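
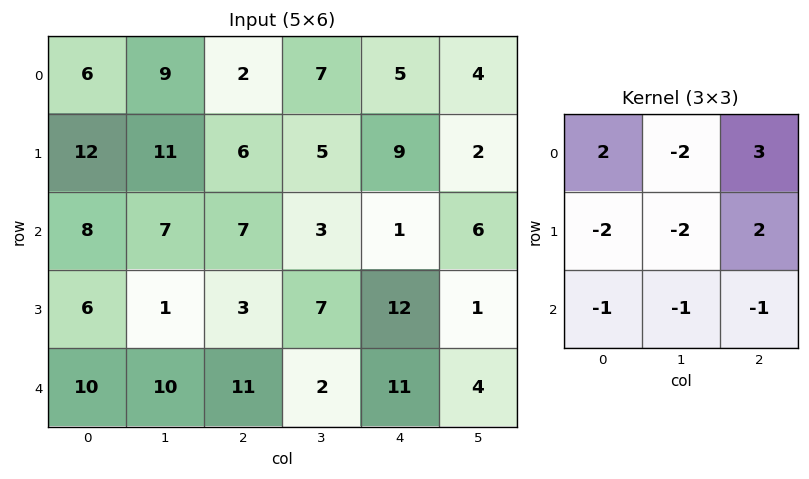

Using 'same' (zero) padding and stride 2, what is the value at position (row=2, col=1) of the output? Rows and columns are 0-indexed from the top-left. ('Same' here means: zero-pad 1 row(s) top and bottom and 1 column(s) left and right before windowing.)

The receptive field on the zero-padded input at this output position is [1 3 7 / 10 11 2 / 0 0 0]. Elementwise product with the kernel and sum: 1·2 + 3·-2 + 7·3 + 10·-2 + 11·-2 + 2·2 + 0·-1 + 0·-1 + 0·-1.

-21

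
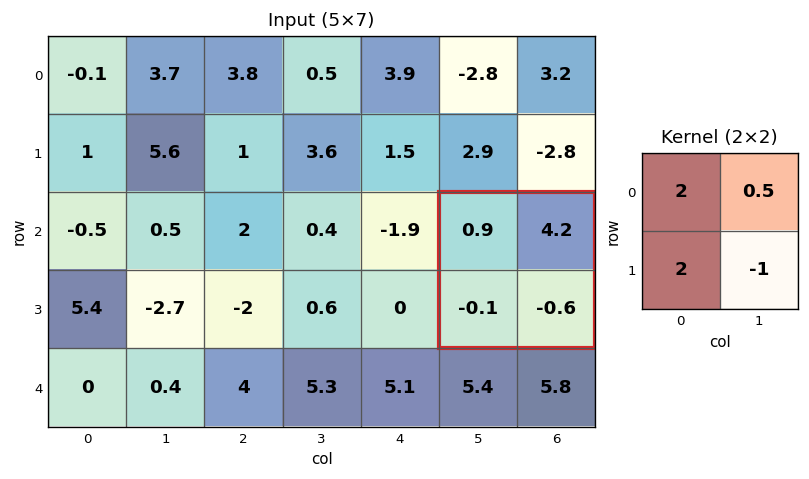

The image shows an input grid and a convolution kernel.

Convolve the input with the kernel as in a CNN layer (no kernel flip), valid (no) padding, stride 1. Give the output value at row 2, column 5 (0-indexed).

4.3

The receptive field on the input at this output position is [0.9 4.2 / -0.1 -0.6]. Elementwise product with the kernel and sum: 0.9·2 + 4.2·0.5 + -0.1·2 + -0.6·-1.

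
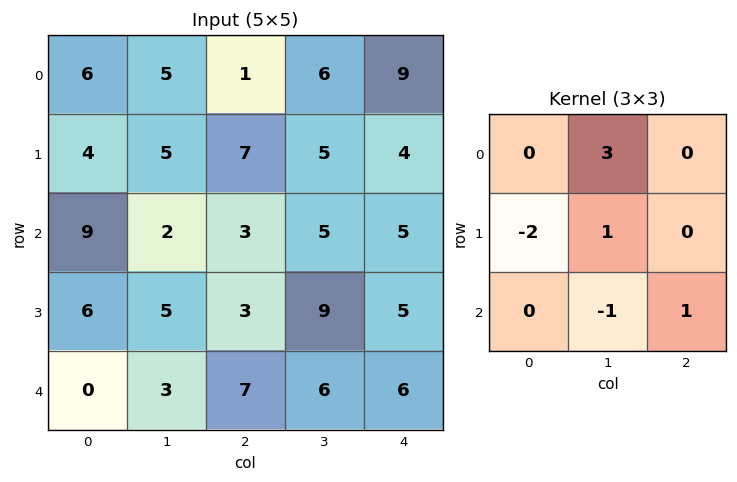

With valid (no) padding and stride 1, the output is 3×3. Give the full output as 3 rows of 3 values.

Output[0,0]: The receptive field on the input at this output position is [6 5 1 / 4 5 7 / 9 2 3]. Elementwise product with the kernel and sum: 5·3 + 4·-2 + 5·1 + 2·-1 + 3·1.

13 2 9
-3 26 10
3 1 18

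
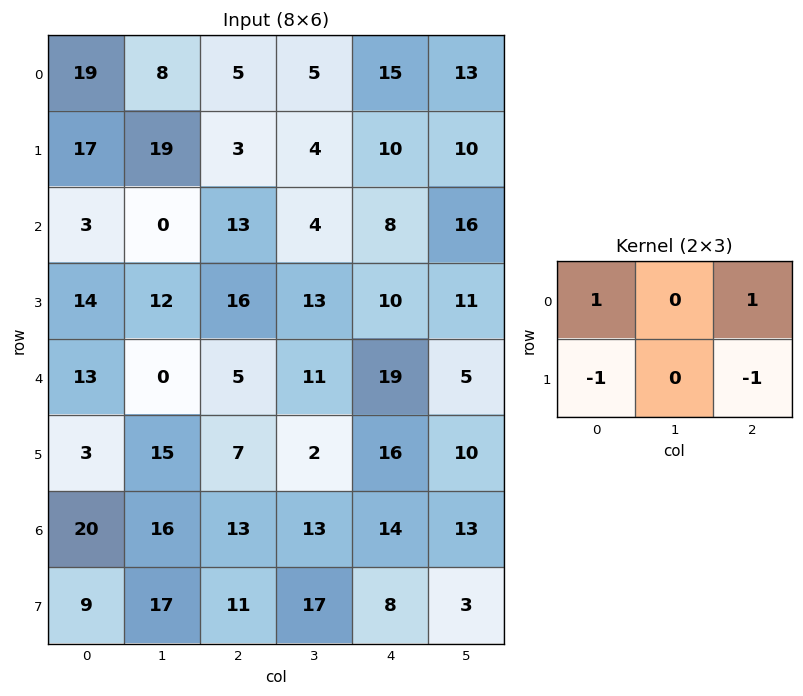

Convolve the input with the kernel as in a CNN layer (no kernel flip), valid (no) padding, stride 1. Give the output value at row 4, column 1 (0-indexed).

The receptive field on the input at this output position is [0 5 11 / 15 7 2]. Elementwise product with the kernel and sum: 0·1 + 11·1 + 15·-1 + 2·-1.

-6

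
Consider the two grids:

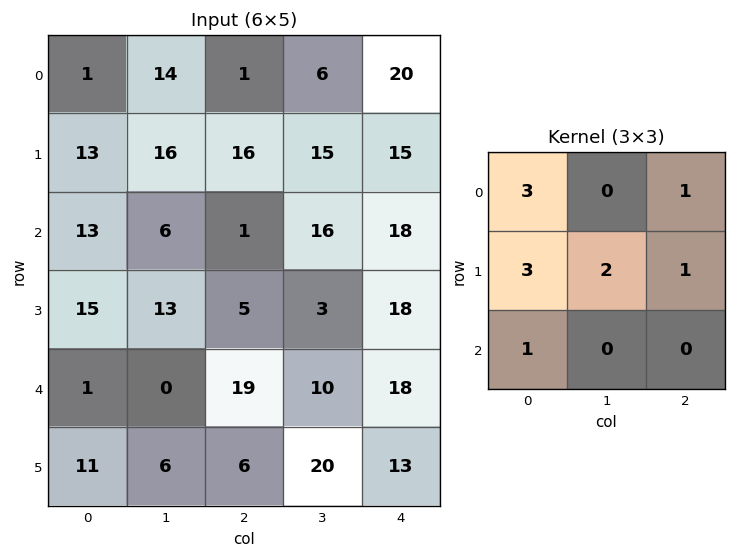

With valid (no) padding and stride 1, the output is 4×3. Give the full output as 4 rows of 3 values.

104 149 117
122 112 121
117 86 79
83 96 134

Output[0,0]: The receptive field on the input at this output position is [1 14 1 / 13 16 16 / 13 6 1]. Elementwise product with the kernel and sum: 1·3 + 1·1 + 13·3 + 16·2 + 16·1 + 13·1.
Output[0,1]: The receptive field on the input at this output position is [14 1 6 / 16 16 15 / 6 1 16]. Elementwise product with the kernel and sum: 14·3 + 6·1 + 16·3 + 16·2 + 15·1 + 6·1.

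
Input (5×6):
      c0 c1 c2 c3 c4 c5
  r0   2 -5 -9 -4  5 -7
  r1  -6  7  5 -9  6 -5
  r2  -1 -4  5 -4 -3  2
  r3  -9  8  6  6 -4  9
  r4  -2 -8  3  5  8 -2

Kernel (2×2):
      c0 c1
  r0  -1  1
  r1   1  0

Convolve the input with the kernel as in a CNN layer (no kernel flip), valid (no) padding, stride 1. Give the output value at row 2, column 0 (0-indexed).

The receptive field on the input at this output position is [-1 -4 / -9 8]. Elementwise product with the kernel and sum: -1·-1 + -4·1 + -9·1.

-12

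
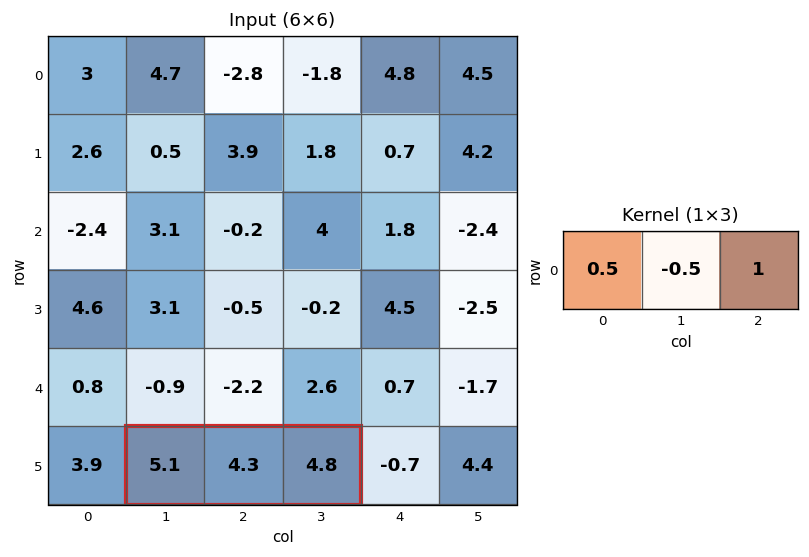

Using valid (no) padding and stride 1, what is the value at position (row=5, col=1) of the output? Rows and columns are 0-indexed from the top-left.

5.2

The receptive field on the input at this output position is [5.1 4.3 4.8]. Elementwise product with the kernel and sum: 5.1·0.5 + 4.3·-0.5 + 4.8·1.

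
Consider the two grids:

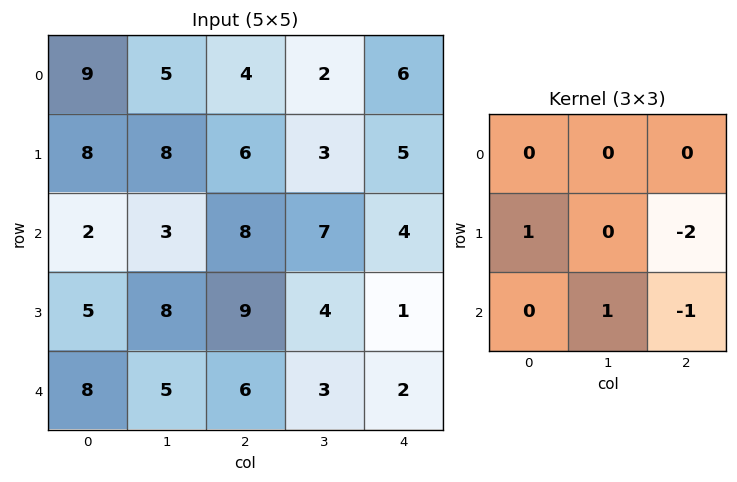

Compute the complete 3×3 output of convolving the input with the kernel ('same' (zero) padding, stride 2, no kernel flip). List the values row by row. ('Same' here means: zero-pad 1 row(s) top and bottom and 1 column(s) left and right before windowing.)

-10 4 7
-9 -6 8
-10 -1 3

Output[0,0]: The receptive field on the zero-padded input at this output position is [0 0 0 / 0 9 5 / 0 8 8]. Elementwise product with the kernel and sum: 0·1 + 5·-2 + 8·1 + 8·-1.
Output[0,1]: The receptive field on the zero-padded input at this output position is [0 0 0 / 5 4 2 / 8 6 3]. Elementwise product with the kernel and sum: 5·1 + 2·-2 + 6·1 + 3·-1.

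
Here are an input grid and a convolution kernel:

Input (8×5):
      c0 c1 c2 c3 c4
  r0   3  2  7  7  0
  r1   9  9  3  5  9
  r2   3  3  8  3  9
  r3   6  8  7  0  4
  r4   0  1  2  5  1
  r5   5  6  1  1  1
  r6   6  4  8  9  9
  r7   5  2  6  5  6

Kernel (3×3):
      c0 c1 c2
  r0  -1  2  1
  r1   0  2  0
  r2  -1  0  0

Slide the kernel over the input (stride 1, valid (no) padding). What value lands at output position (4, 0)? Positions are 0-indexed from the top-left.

10

The receptive field on the input at this output position is [0 1 2 / 5 6 1 / 6 4 8]. Elementwise product with the kernel and sum: 0·-1 + 1·2 + 2·1 + 6·2 + 6·-1.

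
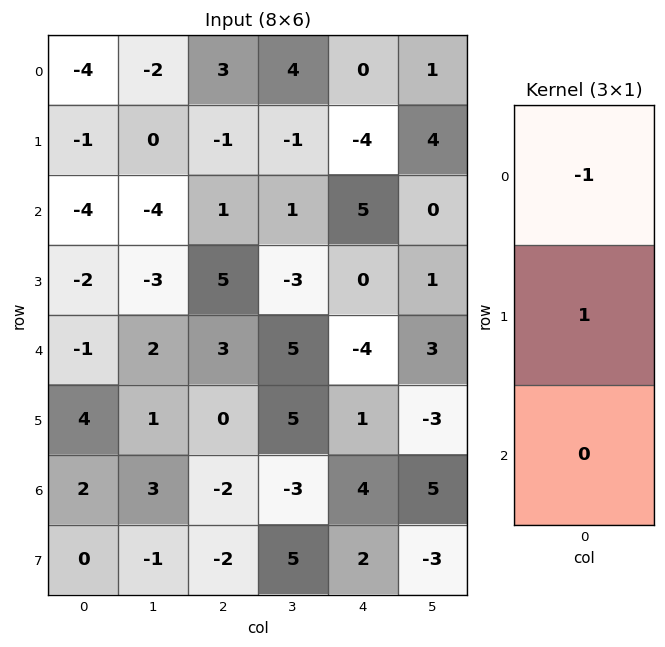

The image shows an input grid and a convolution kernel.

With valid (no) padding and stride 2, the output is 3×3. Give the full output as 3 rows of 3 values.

3 -4 -4
2 4 -5
5 -3 5

Output[0,0]: The receptive field on the input at this output position is [-4 / -1 / -4]. Elementwise product with the kernel and sum: -4·-1 + -1·1.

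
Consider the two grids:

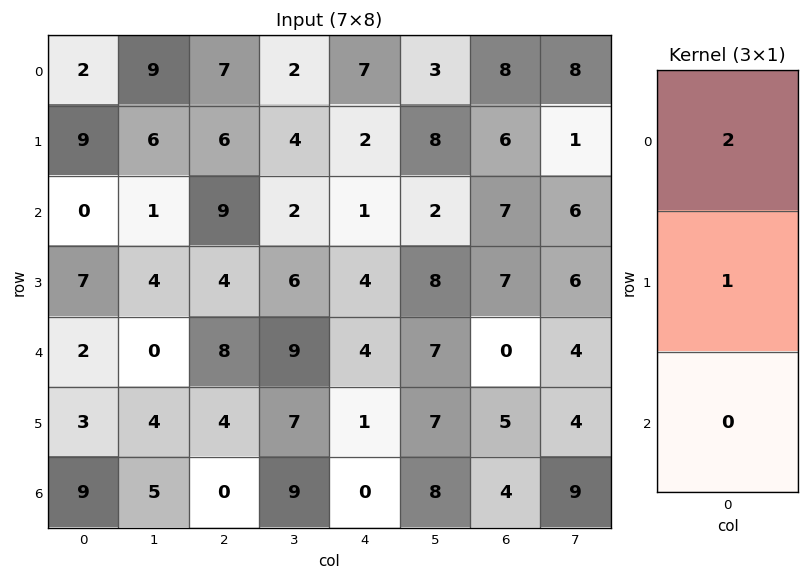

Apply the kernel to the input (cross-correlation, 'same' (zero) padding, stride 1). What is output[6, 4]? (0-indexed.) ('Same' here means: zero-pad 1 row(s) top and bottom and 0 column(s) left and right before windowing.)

The receptive field on the zero-padded input at this output position is [1 / 0 / 0]. Elementwise product with the kernel and sum: 1·2 + 0·1.

2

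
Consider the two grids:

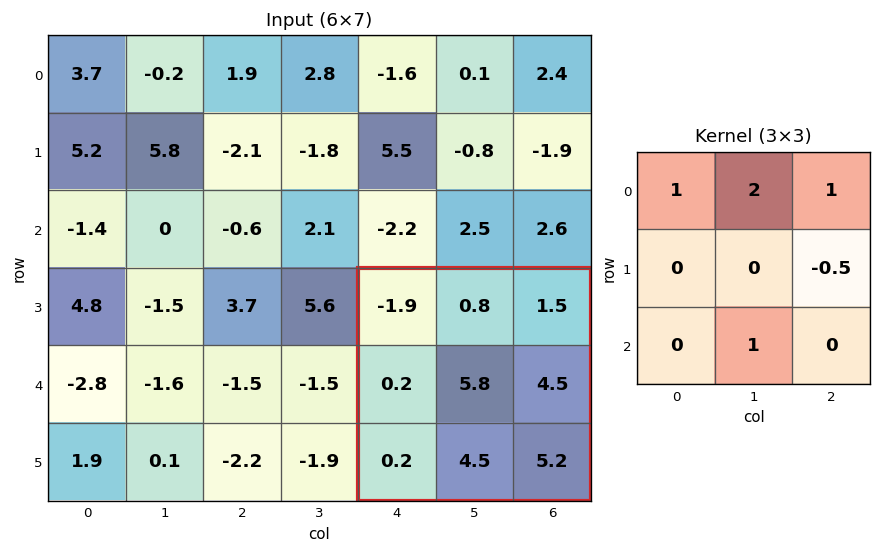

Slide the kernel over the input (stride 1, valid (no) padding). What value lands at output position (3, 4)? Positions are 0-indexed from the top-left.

The receptive field on the input at this output position is [-1.9 0.8 1.5 / 0.2 5.8 4.5 / 0.2 4.5 5.2]. Elementwise product with the kernel and sum: -1.9·1 + 0.8·2 + 1.5·1 + 4.5·-0.5 + 4.5·1.

3.45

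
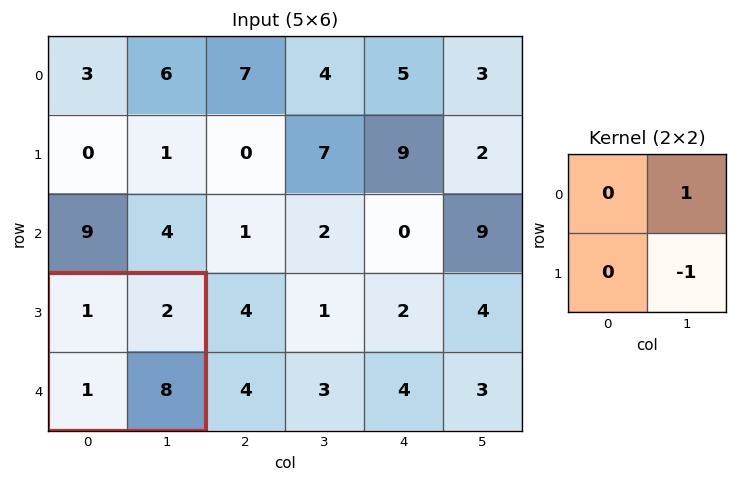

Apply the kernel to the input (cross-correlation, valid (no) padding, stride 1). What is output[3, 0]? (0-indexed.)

-6

The receptive field on the input at this output position is [1 2 / 1 8]. Elementwise product with the kernel and sum: 2·1 + 8·-1.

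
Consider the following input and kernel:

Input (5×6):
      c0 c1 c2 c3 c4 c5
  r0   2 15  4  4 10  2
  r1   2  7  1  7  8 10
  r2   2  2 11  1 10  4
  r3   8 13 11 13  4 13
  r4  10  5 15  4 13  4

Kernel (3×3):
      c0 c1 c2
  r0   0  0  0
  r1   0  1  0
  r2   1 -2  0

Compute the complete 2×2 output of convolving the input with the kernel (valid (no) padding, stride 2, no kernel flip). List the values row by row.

Output[0,0]: The receptive field on the input at this output position is [2 15 4 / 2 7 1 / 2 2 11]. Elementwise product with the kernel and sum: 7·1 + 2·1 + 2·-2.
Output[0,1]: The receptive field on the input at this output position is [4 4 10 / 1 7 8 / 11 1 10]. Elementwise product with the kernel and sum: 7·1 + 11·1 + 1·-2.

5 16
13 20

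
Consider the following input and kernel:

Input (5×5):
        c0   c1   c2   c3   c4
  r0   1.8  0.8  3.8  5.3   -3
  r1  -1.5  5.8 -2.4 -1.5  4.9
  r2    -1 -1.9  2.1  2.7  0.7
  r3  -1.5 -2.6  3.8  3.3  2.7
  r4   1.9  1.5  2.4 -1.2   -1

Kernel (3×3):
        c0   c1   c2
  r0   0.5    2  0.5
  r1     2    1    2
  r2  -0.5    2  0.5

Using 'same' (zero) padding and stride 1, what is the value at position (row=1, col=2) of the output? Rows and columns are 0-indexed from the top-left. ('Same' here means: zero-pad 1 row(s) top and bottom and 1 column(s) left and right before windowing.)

23.35

The receptive field on the zero-padded input at this output position is [0.8 3.8 5.3 / 5.8 -2.4 -1.5 / -1.9 2.1 2.7]. Elementwise product with the kernel and sum: 0.8·0.5 + 3.8·2 + 5.3·0.5 + 5.8·2 + -2.4·1 + -1.5·2 + -1.9·-0.5 + 2.1·2 + 2.7·0.5.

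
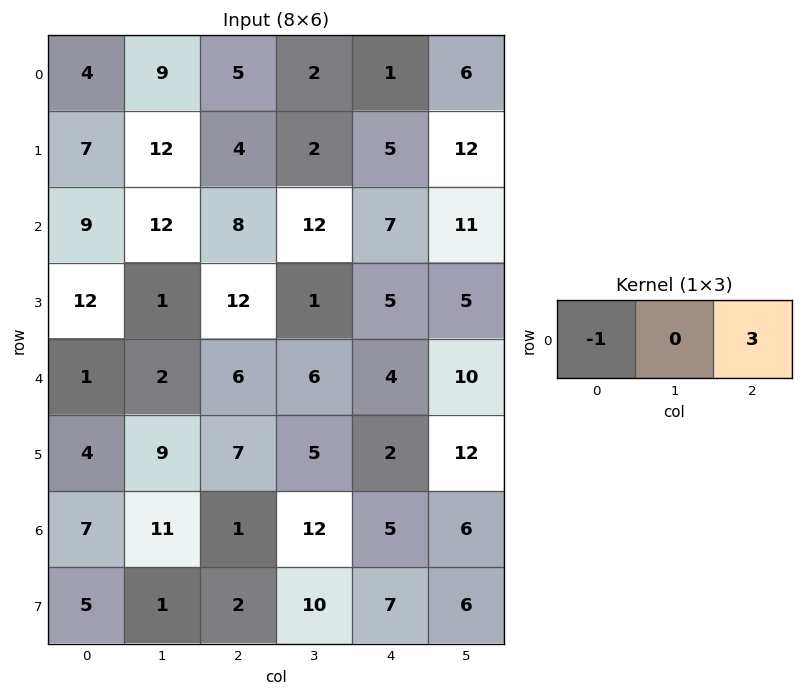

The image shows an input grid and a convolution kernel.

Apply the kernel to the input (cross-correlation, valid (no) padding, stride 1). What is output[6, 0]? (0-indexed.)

The receptive field on the input at this output position is [7 11 1]. Elementwise product with the kernel and sum: 7·-1 + 1·3.

-4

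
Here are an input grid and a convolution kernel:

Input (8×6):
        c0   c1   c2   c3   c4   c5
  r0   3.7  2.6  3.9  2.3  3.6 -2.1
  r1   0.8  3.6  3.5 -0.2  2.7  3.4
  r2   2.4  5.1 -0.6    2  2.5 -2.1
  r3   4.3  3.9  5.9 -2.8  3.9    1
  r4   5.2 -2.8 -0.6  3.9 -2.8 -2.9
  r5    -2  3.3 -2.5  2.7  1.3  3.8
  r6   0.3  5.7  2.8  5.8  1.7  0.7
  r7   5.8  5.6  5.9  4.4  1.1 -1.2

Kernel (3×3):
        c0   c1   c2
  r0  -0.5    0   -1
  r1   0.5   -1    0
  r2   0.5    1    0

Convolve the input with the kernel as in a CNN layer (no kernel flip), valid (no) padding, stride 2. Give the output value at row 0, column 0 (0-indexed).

-2.65

The receptive field on the input at this output position is [3.7 2.6 3.9 / 0.8 3.6 3.5 / 2.4 5.1 -0.6]. Elementwise product with the kernel and sum: 3.7·-0.5 + 3.9·-1 + 0.8·0.5 + 3.6·-1 + 2.4·0.5 + 5.1·1.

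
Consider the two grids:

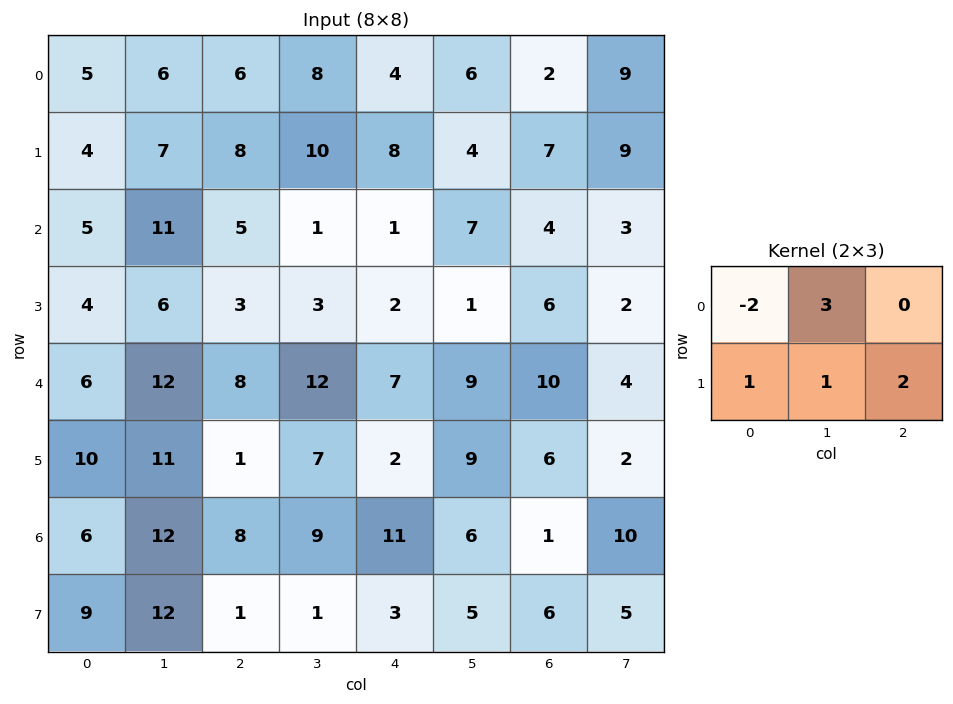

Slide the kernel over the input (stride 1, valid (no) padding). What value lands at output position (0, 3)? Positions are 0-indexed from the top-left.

22

The receptive field on the input at this output position is [8 4 6 / 10 8 4]. Elementwise product with the kernel and sum: 8·-2 + 4·3 + 10·1 + 8·1 + 4·2.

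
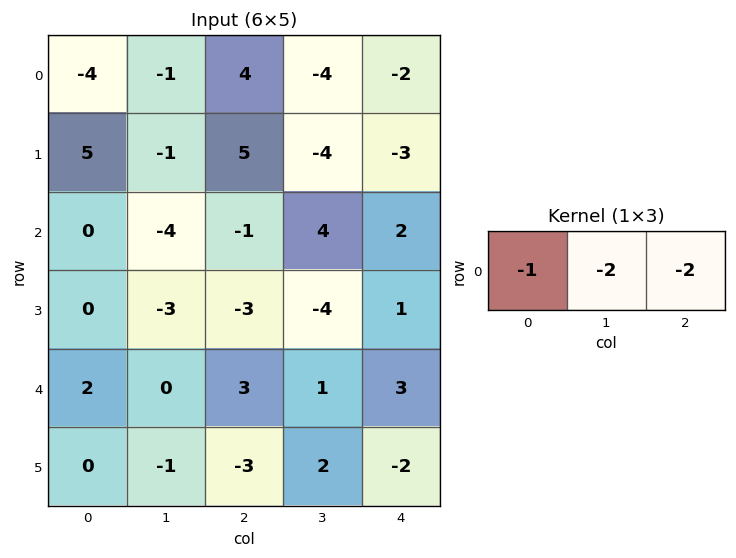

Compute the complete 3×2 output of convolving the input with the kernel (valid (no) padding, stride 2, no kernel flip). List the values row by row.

Output[0,0]: The receptive field on the input at this output position is [-4 -1 4]. Elementwise product with the kernel and sum: -4·-1 + -1·-2 + 4·-2.
Output[0,1]: The receptive field on the input at this output position is [4 -4 -2]. Elementwise product with the kernel and sum: 4·-1 + -4·-2 + -2·-2.

-2 8
10 -11
-8 -11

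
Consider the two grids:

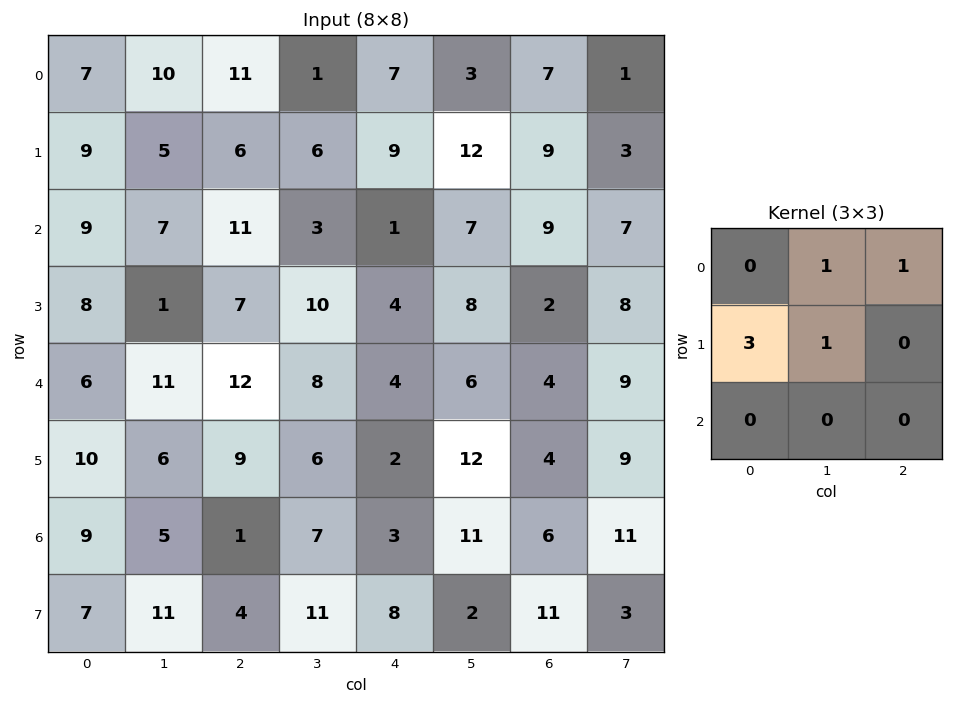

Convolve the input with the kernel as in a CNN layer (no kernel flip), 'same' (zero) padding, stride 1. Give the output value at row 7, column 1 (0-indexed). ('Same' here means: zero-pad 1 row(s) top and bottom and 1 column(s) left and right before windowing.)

38

The receptive field on the zero-padded input at this output position is [9 5 1 / 7 11 4 / 0 0 0]. Elementwise product with the kernel and sum: 5·1 + 1·1 + 7·3 + 11·1.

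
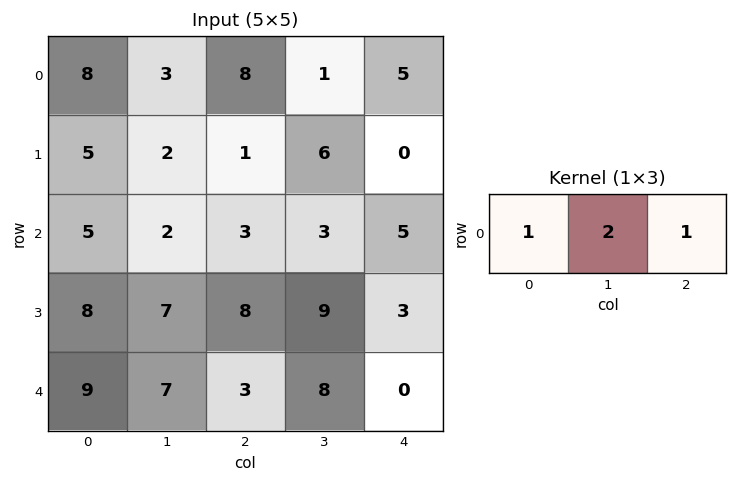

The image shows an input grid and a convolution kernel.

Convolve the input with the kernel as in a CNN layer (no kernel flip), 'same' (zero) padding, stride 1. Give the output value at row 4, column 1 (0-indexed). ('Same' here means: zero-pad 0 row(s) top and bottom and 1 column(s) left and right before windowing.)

The receptive field on the zero-padded input at this output position is [9 7 3]. Elementwise product with the kernel and sum: 9·1 + 7·2 + 3·1.

26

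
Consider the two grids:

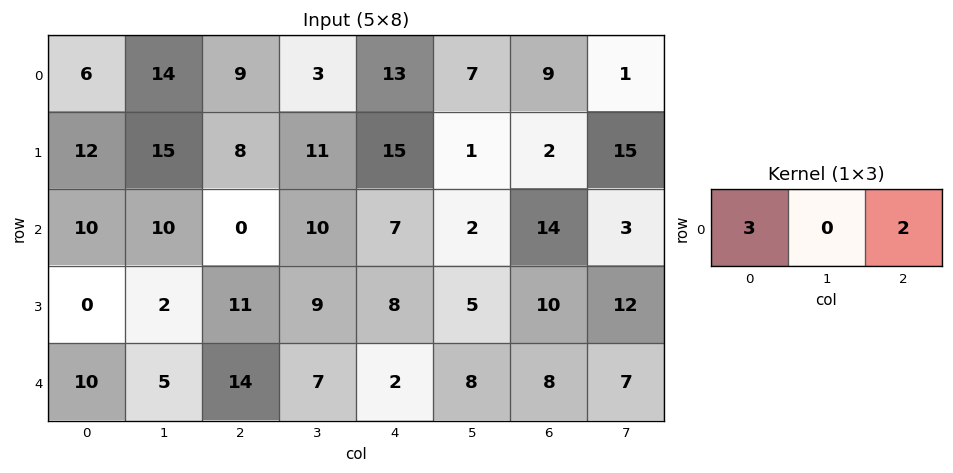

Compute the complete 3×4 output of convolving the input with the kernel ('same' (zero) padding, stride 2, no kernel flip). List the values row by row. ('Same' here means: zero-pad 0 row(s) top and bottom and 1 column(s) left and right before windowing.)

Output[0,0]: The receptive field on the zero-padded input at this output position is [0 6 14]. Elementwise product with the kernel and sum: 0·3 + 14·2.
Output[0,1]: The receptive field on the zero-padded input at this output position is [14 9 3]. Elementwise product with the kernel and sum: 14·3 + 3·2.

28 48 23 23
20 50 34 12
10 29 37 38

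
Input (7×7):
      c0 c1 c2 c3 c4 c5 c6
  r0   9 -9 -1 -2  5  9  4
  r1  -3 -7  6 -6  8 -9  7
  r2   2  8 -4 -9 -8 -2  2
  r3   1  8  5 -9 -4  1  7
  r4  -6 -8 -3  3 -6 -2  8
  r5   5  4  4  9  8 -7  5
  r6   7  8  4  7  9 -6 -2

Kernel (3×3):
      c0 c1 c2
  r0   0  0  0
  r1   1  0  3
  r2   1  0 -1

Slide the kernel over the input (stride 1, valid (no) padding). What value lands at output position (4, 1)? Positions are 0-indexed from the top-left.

32

The receptive field on the input at this output position is [-8 -3 3 / 4 4 9 / 8 4 7]. Elementwise product with the kernel and sum: 4·1 + 9·3 + 8·1 + 7·-1.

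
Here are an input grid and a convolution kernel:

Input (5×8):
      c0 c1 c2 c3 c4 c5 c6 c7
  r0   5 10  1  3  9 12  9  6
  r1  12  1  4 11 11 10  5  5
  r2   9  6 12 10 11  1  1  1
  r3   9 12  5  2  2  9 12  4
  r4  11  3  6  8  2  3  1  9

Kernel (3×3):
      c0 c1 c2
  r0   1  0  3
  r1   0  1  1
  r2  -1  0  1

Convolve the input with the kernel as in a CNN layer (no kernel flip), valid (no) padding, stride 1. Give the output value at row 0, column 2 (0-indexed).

49

The receptive field on the input at this output position is [1 3 9 / 4 11 11 / 12 10 11]. Elementwise product with the kernel and sum: 1·1 + 9·3 + 11·1 + 11·1 + 12·-1 + 11·1.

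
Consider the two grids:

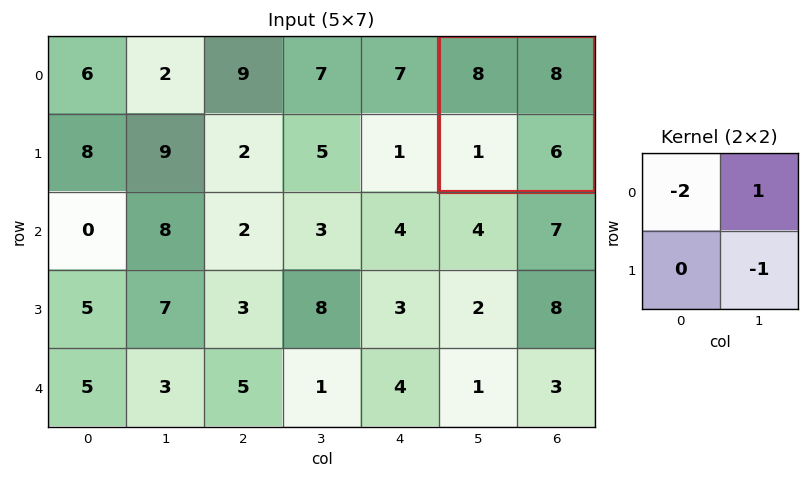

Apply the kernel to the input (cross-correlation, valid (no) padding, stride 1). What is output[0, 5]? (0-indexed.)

-14

The receptive field on the input at this output position is [8 8 / 1 6]. Elementwise product with the kernel and sum: 8·-2 + 8·1 + 6·-1.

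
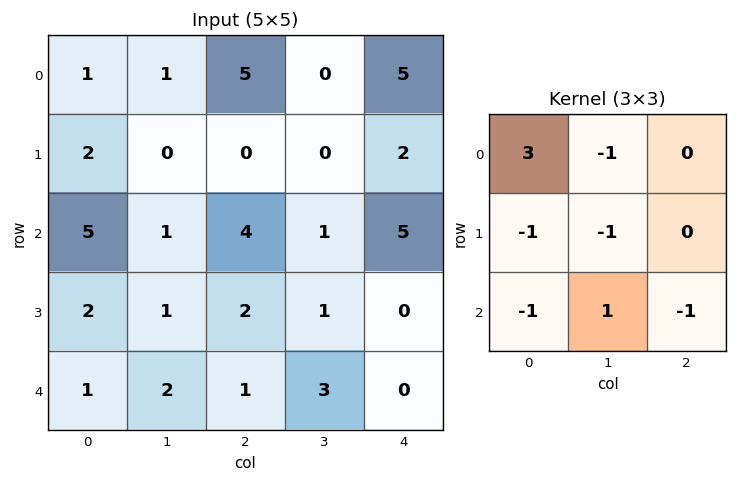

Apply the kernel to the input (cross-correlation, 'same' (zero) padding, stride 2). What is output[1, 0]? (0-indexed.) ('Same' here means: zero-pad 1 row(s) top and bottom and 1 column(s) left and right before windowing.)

The receptive field on the zero-padded input at this output position is [0 2 0 / 0 5 1 / 0 2 1]. Elementwise product with the kernel and sum: 0·3 + 2·-1 + 0·-1 + 5·-1 + 0·-1 + 2·1 + 1·-1.

-6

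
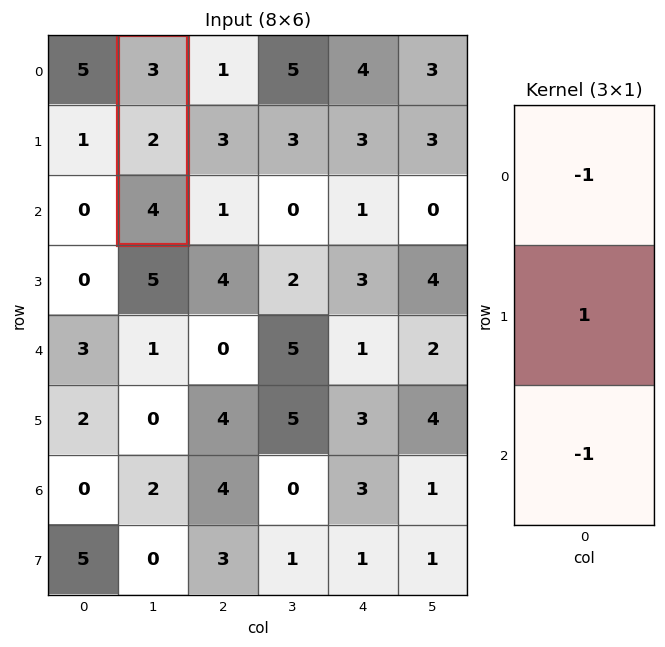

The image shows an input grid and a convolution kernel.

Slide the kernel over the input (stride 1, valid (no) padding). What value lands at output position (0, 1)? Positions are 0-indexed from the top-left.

-5

The receptive field on the input at this output position is [3 / 2 / 4]. Elementwise product with the kernel and sum: 3·-1 + 2·1 + 4·-1.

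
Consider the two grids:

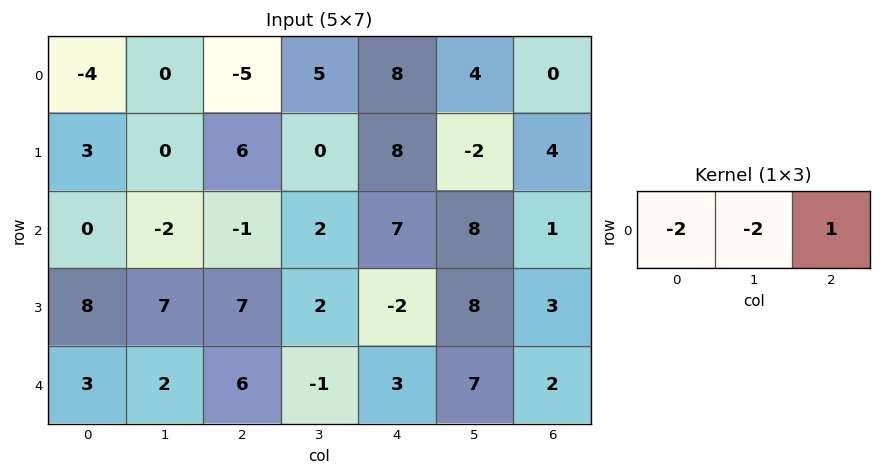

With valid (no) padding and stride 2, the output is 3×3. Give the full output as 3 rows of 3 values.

3 8 -24
3 5 -29
-4 -7 -18

Output[0,0]: The receptive field on the input at this output position is [-4 0 -5]. Elementwise product with the kernel and sum: -4·-2 + 0·-2 + -5·1.
Output[0,1]: The receptive field on the input at this output position is [-5 5 8]. Elementwise product with the kernel and sum: -5·-2 + 5·-2 + 8·1.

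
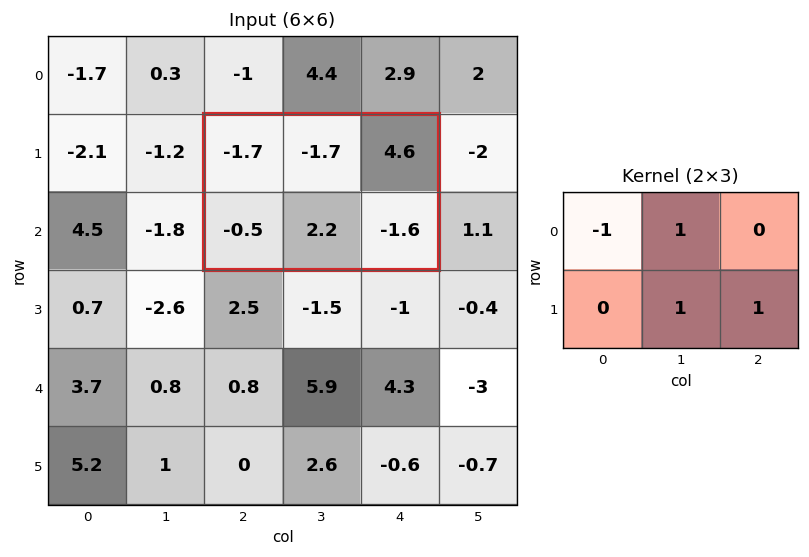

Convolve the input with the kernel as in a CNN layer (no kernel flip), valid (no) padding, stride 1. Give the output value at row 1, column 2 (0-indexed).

0.6

The receptive field on the input at this output position is [-1.7 -1.7 4.6 / -0.5 2.2 -1.6]. Elementwise product with the kernel and sum: -1.7·-1 + -1.7·1 + 2.2·1 + -1.6·1.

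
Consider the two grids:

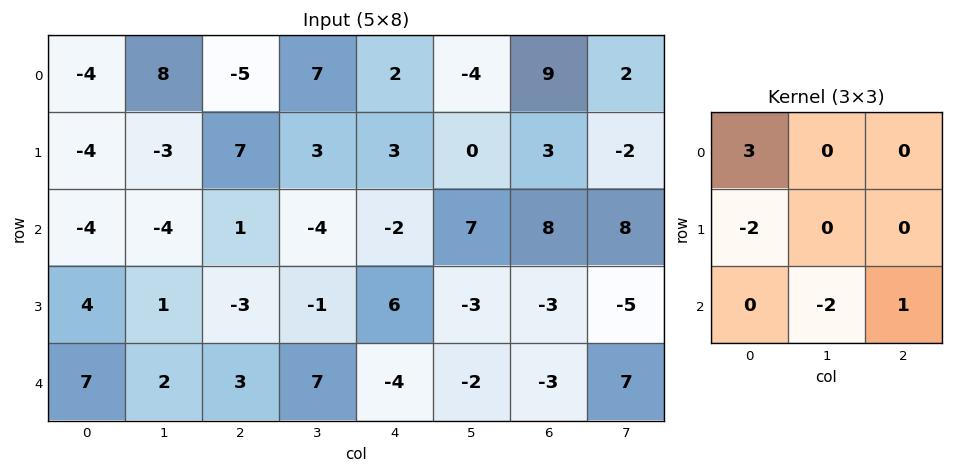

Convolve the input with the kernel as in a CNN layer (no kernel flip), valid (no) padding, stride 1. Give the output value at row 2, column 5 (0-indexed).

The receptive field on the input at this output position is [7 8 8 / -3 -3 -5 / -2 -3 7]. Elementwise product with the kernel and sum: 7·3 + -3·-2 + -3·-2 + 7·1.

40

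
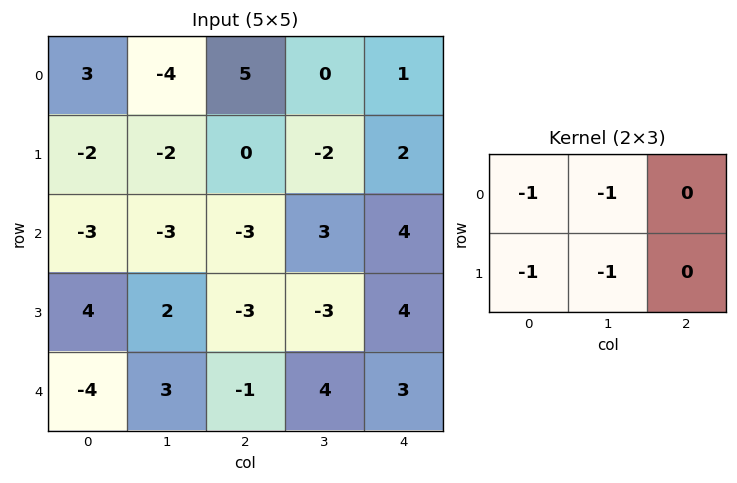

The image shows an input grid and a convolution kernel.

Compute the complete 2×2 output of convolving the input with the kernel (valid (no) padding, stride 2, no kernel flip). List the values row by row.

Output[0,0]: The receptive field on the input at this output position is [3 -4 5 / -2 -2 0]. Elementwise product with the kernel and sum: 3·-1 + -4·-1 + -2·-1 + -2·-1.

5 -3
0 6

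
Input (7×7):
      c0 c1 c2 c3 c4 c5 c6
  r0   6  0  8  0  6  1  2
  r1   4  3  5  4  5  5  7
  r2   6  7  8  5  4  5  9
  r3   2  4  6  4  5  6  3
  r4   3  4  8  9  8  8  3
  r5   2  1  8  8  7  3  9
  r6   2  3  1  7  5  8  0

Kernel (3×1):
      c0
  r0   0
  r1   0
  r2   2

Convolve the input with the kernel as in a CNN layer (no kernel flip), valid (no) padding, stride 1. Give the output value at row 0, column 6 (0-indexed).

The receptive field on the input at this output position is [2 / 7 / 9]. Elementwise product with the kernel and sum: 9·2.

18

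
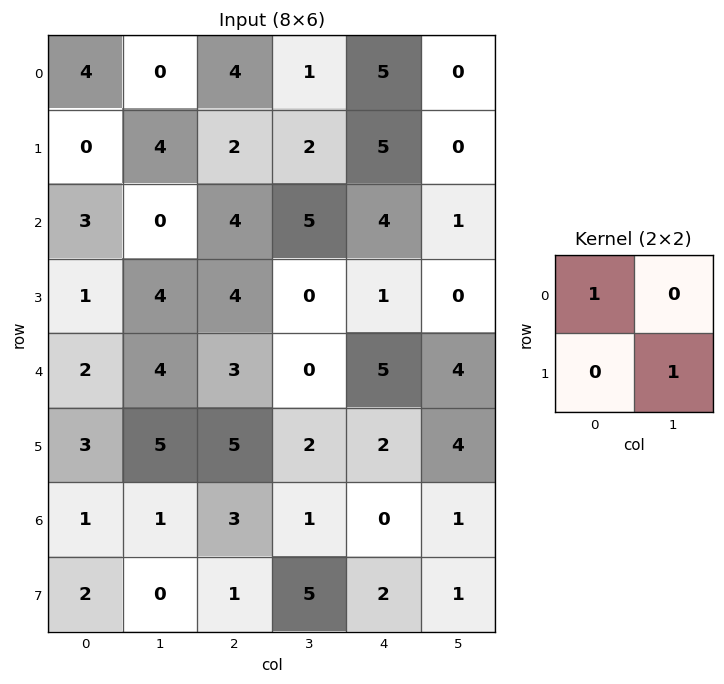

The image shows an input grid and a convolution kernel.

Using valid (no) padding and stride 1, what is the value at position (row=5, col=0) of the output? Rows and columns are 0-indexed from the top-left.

The receptive field on the input at this output position is [3 5 / 1 1]. Elementwise product with the kernel and sum: 3·1 + 1·1.

4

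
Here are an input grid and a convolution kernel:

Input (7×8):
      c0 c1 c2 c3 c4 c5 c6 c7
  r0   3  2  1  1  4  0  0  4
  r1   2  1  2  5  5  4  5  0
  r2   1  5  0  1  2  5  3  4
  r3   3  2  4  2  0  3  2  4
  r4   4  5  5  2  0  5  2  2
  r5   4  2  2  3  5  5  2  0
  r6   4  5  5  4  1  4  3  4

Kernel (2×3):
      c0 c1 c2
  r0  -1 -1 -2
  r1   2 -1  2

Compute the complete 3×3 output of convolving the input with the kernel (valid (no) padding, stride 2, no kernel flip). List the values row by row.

0 -1 12
6 1 -12
-9 4 0

Output[0,0]: The receptive field on the input at this output position is [3 2 1 / 2 1 2]. Elementwise product with the kernel and sum: 3·-1 + 2·-1 + 1·-2 + 2·2 + 1·-1 + 2·2.
Output[0,1]: The receptive field on the input at this output position is [1 1 4 / 2 5 5]. Elementwise product with the kernel and sum: 1·-1 + 1·-1 + 4·-2 + 2·2 + 5·-1 + 5·2.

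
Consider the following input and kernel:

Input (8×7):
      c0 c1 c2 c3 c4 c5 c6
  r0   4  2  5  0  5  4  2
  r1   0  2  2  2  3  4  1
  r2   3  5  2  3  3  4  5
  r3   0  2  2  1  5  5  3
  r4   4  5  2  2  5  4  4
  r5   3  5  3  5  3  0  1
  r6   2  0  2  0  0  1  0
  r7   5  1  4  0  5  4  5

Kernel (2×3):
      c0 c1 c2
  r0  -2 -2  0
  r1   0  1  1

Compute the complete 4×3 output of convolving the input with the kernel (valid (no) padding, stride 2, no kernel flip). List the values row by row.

Output[0,0]: The receptive field on the input at this output position is [4 2 5 / 0 2 2]. Elementwise product with the kernel and sum: 4·-2 + 2·-2 + 2·1 + 2·1.

-8 -5 -13
-12 -4 -6
-10 0 -17
1 1 7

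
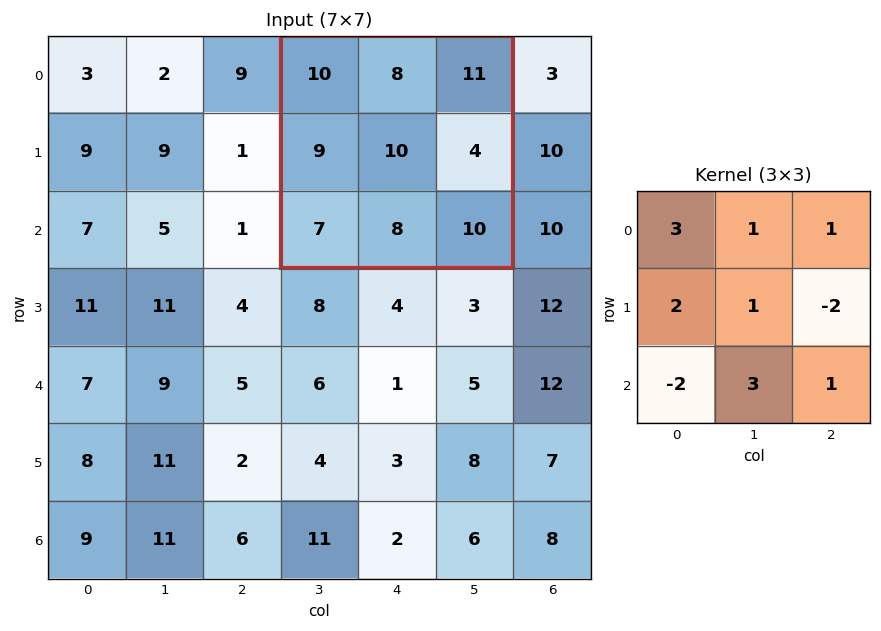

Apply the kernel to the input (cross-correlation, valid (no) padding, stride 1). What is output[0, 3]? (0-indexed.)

89

The receptive field on the input at this output position is [10 8 11 / 9 10 4 / 7 8 10]. Elementwise product with the kernel and sum: 10·3 + 8·1 + 11·1 + 9·2 + 10·1 + 4·-2 + 7·-2 + 8·3 + 10·1.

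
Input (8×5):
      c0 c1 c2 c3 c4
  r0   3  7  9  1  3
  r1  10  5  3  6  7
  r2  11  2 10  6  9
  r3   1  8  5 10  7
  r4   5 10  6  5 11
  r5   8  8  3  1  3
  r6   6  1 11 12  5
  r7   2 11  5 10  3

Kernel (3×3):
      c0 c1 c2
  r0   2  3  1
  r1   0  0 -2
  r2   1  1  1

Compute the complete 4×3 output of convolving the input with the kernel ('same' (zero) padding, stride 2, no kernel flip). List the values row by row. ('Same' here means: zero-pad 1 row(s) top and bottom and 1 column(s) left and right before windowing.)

Output[0,0]: The receptive field on the zero-padded input at this output position is [0 0 0 / 0 3 7 / 0 10 5]. Elementwise product with the kernel and sum: 0·2 + 0·3 + 0·1 + 7·-2 + 0·1 + 10·1 + 5·1.
Output[0,1]: The receptive field on the zero-padded input at this output position is [0 0 0 / 7 9 1 / 5 3 6]. Elementwise product with the kernel and sum: 0·2 + 0·3 + 0·1 + 1·-2 + 5·1 + 3·1 + 6·1.

1 12 13
40 36 50
7 43 45
43 28 24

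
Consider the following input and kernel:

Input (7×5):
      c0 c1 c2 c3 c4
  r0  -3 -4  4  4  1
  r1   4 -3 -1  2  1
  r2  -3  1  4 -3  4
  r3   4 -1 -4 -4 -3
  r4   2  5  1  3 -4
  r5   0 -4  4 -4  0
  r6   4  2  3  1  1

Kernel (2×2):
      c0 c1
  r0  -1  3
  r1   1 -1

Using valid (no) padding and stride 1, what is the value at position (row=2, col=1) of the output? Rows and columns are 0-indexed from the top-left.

14

The receptive field on the input at this output position is [1 4 / -1 -4]. Elementwise product with the kernel and sum: 1·-1 + 4·3 + -1·1 + -4·-1.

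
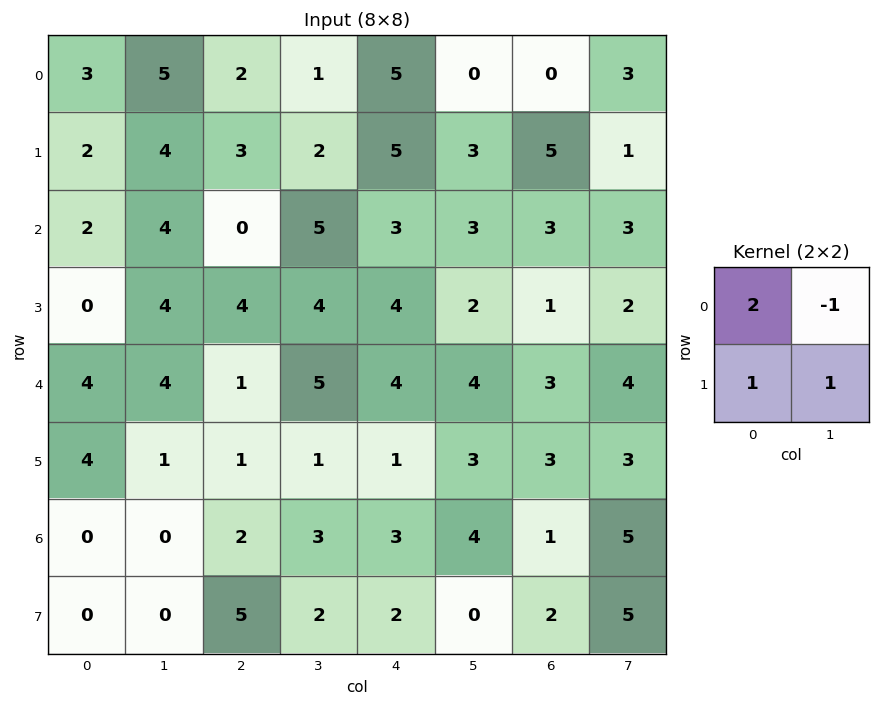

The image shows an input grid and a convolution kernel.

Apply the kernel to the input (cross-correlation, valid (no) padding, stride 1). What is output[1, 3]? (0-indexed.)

The receptive field on the input at this output position is [2 5 / 5 3]. Elementwise product with the kernel and sum: 2·2 + 5·-1 + 5·1 + 3·1.

7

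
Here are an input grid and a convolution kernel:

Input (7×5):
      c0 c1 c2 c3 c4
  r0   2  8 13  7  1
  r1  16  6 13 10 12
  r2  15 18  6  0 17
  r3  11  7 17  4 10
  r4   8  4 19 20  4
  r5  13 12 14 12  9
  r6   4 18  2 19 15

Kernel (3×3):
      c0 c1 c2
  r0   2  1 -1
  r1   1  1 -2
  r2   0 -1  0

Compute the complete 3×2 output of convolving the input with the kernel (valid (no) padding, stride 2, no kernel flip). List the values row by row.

Output[0,0]: The receptive field on the input at this output position is [2 8 13 / 16 6 13 / 15 18 6]. Elementwise product with the kernel and sum: 2·2 + 8·1 + 13·-1 + 16·1 + 6·1 + 13·-2 + 18·-1.
Output[0,1]: The receptive field on the input at this output position is [13 7 1 / 13 10 12 / 6 0 17]. Elementwise product with the kernel and sum: 13·2 + 7·1 + 1·-1 + 13·1 + 10·1 + 12·-2 + 0·-1.

-23 31
22 -24
-20 43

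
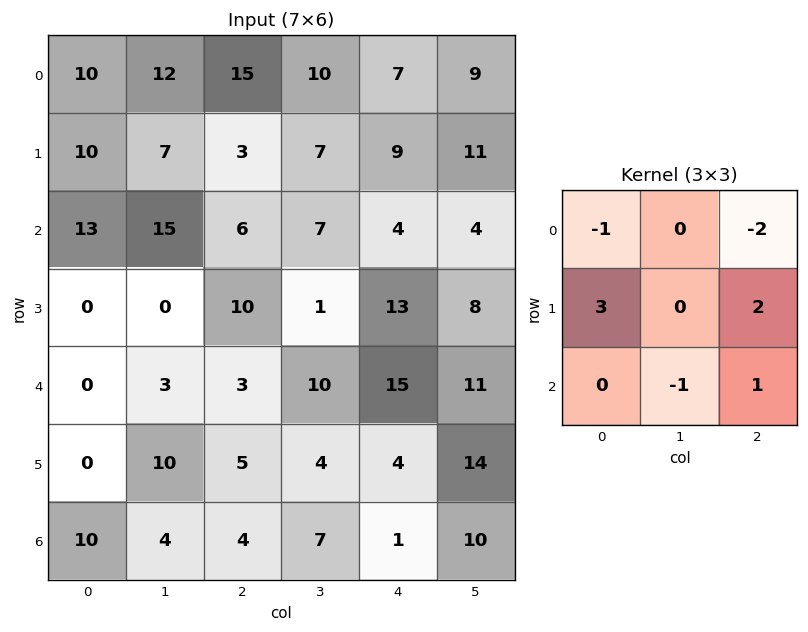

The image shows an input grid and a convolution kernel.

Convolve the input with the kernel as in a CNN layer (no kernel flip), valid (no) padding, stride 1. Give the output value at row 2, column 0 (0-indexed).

The receptive field on the input at this output position is [13 15 6 / 0 0 10 / 0 3 3]. Elementwise product with the kernel and sum: 13·-1 + 6·-2 + 0·3 + 10·2 + 3·-1 + 3·1.

-5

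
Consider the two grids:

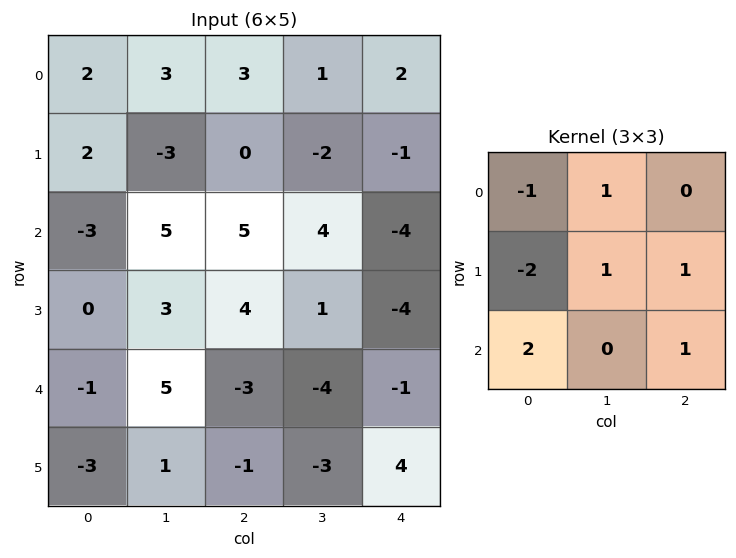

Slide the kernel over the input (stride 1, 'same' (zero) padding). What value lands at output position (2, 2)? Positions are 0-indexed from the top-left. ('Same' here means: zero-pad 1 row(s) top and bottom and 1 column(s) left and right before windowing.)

The receptive field on the zero-padded input at this output position is [-3 0 -2 / 5 5 4 / 3 4 1]. Elementwise product with the kernel and sum: -3·-1 + 0·1 + 5·-2 + 5·1 + 4·1 + 3·2 + 1·1.

9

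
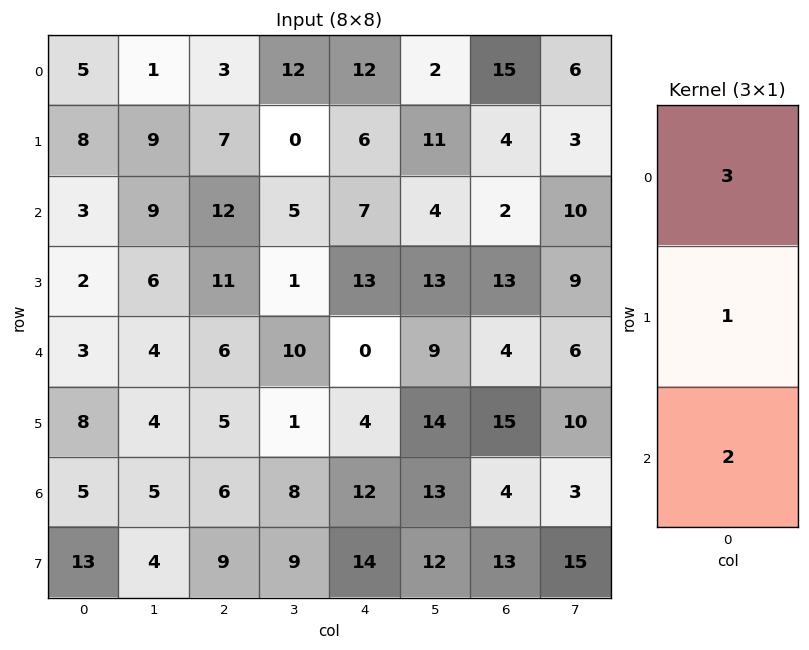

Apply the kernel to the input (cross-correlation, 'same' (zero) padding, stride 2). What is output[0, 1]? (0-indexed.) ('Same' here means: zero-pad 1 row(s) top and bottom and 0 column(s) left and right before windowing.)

17

The receptive field on the zero-padded input at this output position is [0 / 3 / 7]. Elementwise product with the kernel and sum: 0·3 + 3·1 + 7·2.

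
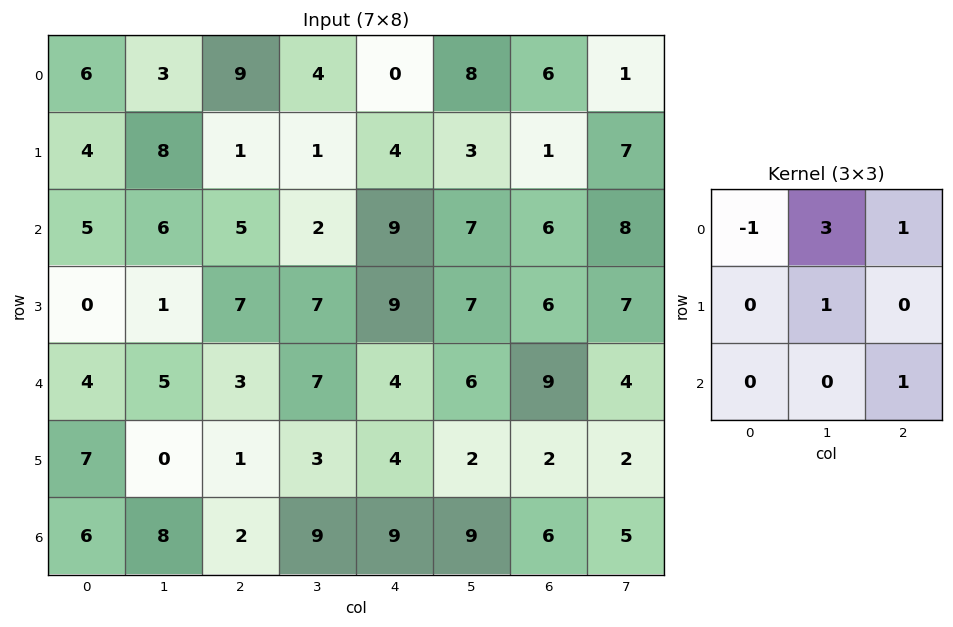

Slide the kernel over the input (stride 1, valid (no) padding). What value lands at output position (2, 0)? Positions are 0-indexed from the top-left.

22

The receptive field on the input at this output position is [5 6 5 / 0 1 7 / 4 5 3]. Elementwise product with the kernel and sum: 5·-1 + 6·3 + 5·1 + 1·1 + 3·1.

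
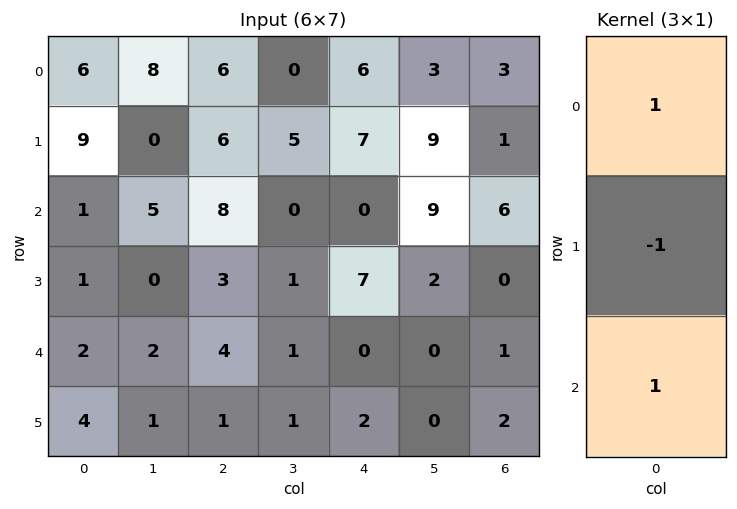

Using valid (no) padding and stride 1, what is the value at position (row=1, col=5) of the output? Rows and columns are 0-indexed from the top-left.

2

The receptive field on the input at this output position is [9 / 9 / 2]. Elementwise product with the kernel and sum: 9·1 + 9·-1 + 2·1.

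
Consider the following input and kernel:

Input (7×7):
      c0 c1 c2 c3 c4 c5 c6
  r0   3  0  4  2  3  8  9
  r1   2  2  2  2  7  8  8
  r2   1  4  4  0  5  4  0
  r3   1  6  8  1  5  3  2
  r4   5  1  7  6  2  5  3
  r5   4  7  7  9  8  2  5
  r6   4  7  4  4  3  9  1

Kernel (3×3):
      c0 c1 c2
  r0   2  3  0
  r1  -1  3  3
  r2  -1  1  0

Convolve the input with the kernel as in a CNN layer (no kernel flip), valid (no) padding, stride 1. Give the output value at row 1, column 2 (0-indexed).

14

The receptive field on the input at this output position is [2 2 7 / 4 0 5 / 8 1 5]. Elementwise product with the kernel and sum: 2·2 + 2·3 + 4·-1 + 0·3 + 5·3 + 8·-1 + 1·1.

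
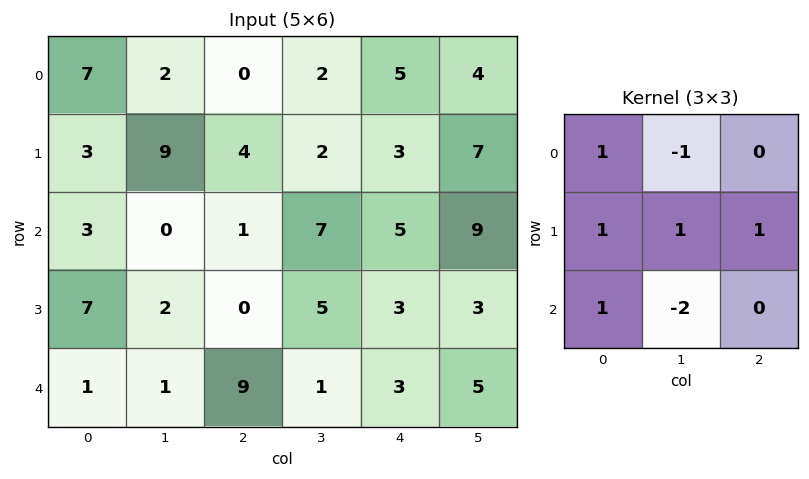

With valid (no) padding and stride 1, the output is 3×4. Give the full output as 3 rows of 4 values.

24 15 -6 6
1 15 5 19
11 -11 9 8

Output[0,0]: The receptive field on the input at this output position is [7 2 0 / 3 9 4 / 3 0 1]. Elementwise product with the kernel and sum: 7·1 + 2·-1 + 3·1 + 9·1 + 4·1 + 3·1 + 0·-2.
Output[0,1]: The receptive field on the input at this output position is [2 0 2 / 9 4 2 / 0 1 7]. Elementwise product with the kernel and sum: 2·1 + 0·-1 + 9·1 + 4·1 + 2·1 + 0·1 + 1·-2.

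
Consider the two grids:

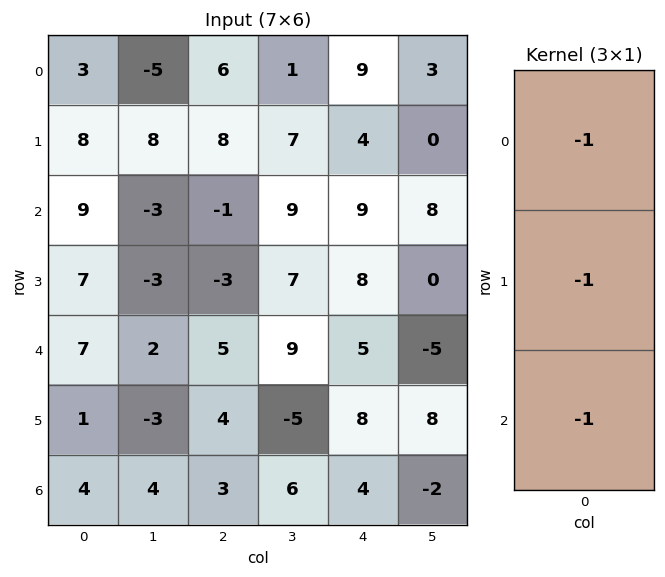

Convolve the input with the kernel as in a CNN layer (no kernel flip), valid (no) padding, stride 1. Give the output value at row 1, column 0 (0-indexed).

The receptive field on the input at this output position is [8 / 9 / 7]. Elementwise product with the kernel and sum: 8·-1 + 9·-1 + 7·-1.

-24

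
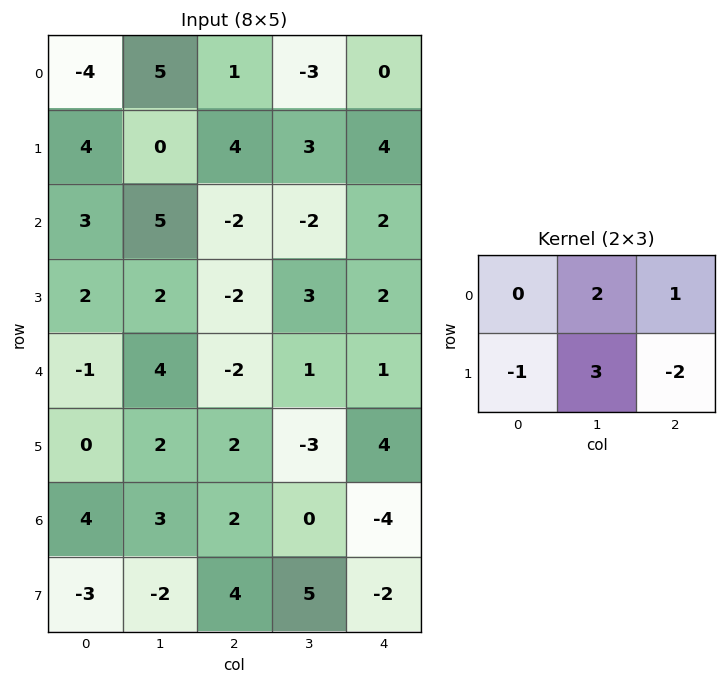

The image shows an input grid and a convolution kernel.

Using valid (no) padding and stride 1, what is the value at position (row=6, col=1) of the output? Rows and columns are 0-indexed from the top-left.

The receptive field on the input at this output position is [3 2 0 / -2 4 5]. Elementwise product with the kernel and sum: 2·2 + 0·1 + -2·-1 + 4·3 + 5·-2.

8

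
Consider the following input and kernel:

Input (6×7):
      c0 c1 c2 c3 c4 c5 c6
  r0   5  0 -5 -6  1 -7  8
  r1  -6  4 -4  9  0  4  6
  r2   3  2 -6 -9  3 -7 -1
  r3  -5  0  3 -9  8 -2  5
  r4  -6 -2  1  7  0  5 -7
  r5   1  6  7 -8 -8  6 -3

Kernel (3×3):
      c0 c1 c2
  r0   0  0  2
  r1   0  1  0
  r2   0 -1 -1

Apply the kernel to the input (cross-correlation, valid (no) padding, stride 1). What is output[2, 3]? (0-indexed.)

-11

The receptive field on the input at this output position is [-9 3 -7 / -9 8 -2 / 7 0 5]. Elementwise product with the kernel and sum: -7·2 + 8·1 + 0·-1 + 5·-1.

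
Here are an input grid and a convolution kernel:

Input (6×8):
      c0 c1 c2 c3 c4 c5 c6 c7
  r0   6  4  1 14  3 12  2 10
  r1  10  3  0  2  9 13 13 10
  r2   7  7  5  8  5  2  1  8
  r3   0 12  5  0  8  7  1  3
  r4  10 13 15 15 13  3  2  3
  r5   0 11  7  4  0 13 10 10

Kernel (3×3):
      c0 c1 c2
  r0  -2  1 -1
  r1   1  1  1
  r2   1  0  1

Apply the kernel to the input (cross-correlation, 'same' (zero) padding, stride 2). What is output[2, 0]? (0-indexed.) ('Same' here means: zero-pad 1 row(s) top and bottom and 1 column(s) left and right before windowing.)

22

The receptive field on the zero-padded input at this output position is [0 0 12 / 0 10 13 / 0 0 11]. Elementwise product with the kernel and sum: 0·-2 + 0·1 + 12·-1 + 0·1 + 10·1 + 13·1 + 0·1 + 11·1.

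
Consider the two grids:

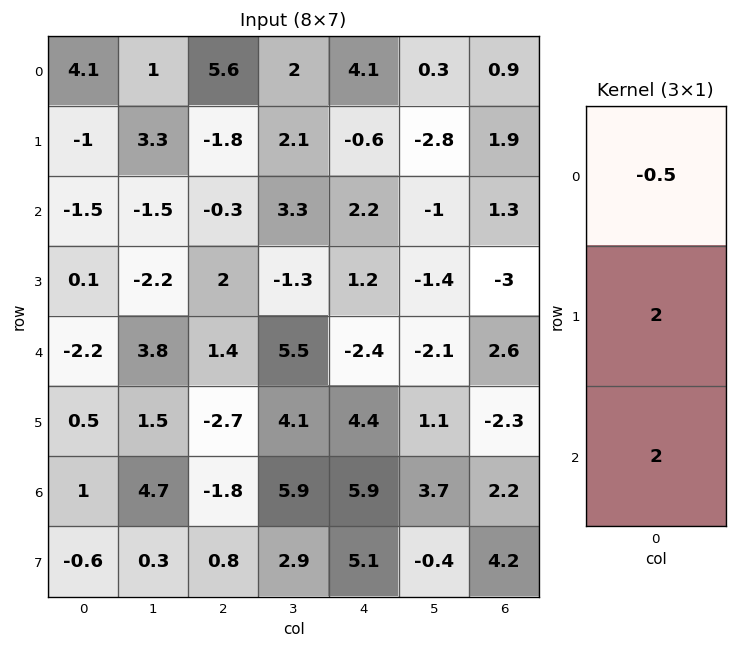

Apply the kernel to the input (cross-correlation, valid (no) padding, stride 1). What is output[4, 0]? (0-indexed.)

4.1

The receptive field on the input at this output position is [-2.2 / 0.5 / 1]. Elementwise product with the kernel and sum: -2.2·-0.5 + 0.5·2 + 1·2.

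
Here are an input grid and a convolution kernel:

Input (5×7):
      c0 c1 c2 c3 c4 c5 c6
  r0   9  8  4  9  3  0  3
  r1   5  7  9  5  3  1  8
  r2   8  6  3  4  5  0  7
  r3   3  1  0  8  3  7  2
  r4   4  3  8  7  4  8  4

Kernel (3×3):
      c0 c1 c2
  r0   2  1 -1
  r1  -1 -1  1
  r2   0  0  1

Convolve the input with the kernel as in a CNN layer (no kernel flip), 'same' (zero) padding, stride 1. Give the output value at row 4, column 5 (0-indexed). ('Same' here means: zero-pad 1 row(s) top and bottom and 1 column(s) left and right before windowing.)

3

The receptive field on the zero-padded input at this output position is [3 7 2 / 4 8 4 / 0 0 0]. Elementwise product with the kernel and sum: 3·2 + 7·1 + 2·-1 + 4·-1 + 8·-1 + 4·1 + 0·1.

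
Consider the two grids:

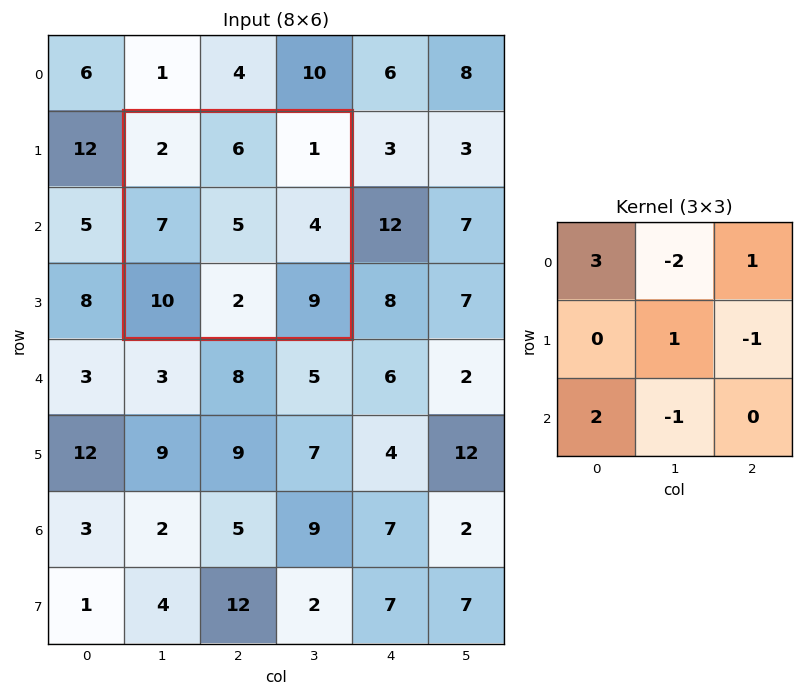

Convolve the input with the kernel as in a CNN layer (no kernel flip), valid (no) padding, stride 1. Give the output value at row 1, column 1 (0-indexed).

14

The receptive field on the input at this output position is [2 6 1 / 7 5 4 / 10 2 9]. Elementwise product with the kernel and sum: 2·3 + 6·-2 + 1·1 + 5·1 + 4·-1 + 10·2 + 2·-1.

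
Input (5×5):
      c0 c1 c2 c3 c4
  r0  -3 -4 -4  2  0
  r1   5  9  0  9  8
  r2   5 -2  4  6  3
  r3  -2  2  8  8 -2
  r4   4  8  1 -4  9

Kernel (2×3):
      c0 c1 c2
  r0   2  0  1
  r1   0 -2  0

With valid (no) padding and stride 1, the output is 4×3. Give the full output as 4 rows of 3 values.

Output[0,0]: The receptive field on the input at this output position is [-3 -4 -4 / 5 9 0]. Elementwise product with the kernel and sum: -3·2 + -4·1 + 9·-2.

-28 -6 -26
14 19 -4
10 -14 -5
-12 10 22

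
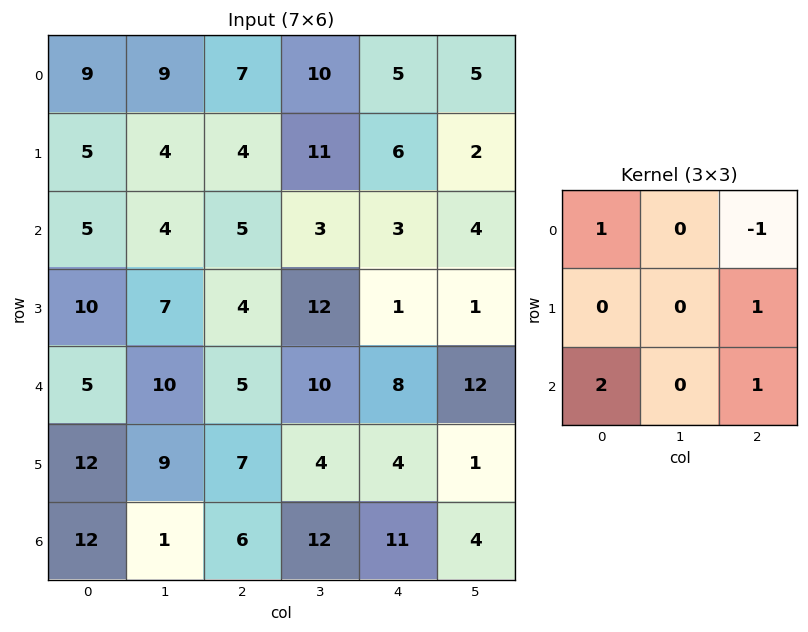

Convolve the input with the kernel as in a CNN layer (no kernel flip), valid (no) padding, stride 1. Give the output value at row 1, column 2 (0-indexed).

10

The receptive field on the input at this output position is [4 11 6 / 5 3 3 / 4 12 1]. Elementwise product with the kernel and sum: 4·1 + 6·-1 + 3·1 + 4·2 + 1·1.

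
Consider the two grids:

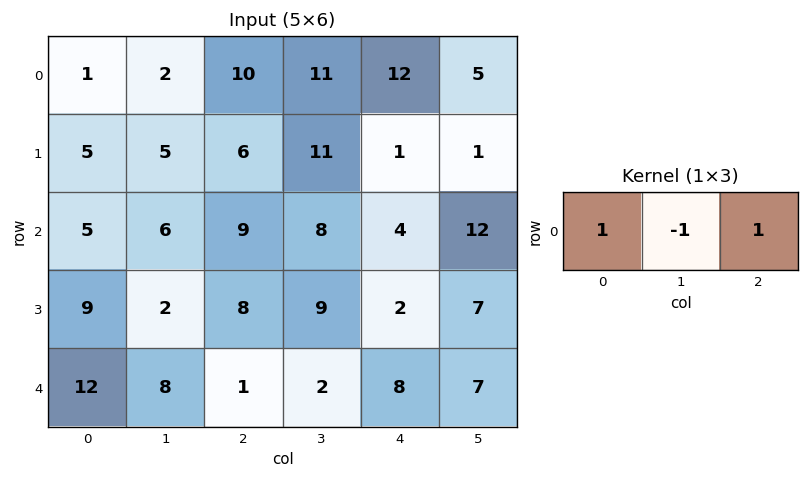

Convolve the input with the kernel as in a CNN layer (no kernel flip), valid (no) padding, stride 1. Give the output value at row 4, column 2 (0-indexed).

7

The receptive field on the input at this output position is [1 2 8]. Elementwise product with the kernel and sum: 1·1 + 2·-1 + 8·1.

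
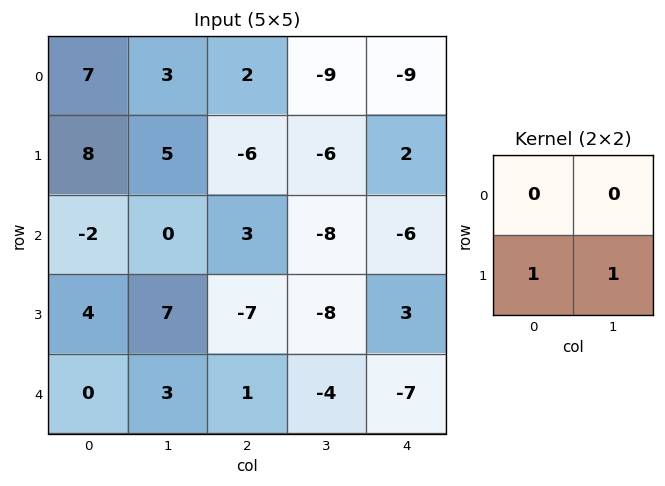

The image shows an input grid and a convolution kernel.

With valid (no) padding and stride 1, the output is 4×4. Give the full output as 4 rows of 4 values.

Output[0,0]: The receptive field on the input at this output position is [7 3 / 8 5]. Elementwise product with the kernel and sum: 8·1 + 5·1.

13 -1 -12 -4
-2 3 -5 -14
11 0 -15 -5
3 4 -3 -11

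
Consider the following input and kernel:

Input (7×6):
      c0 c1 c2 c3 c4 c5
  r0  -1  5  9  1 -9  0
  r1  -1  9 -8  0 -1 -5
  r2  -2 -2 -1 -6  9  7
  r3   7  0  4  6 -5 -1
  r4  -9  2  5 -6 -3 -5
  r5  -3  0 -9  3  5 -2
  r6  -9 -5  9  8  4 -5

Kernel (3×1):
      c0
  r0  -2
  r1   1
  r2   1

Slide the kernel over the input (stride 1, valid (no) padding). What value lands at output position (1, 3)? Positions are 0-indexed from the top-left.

0

The receptive field on the input at this output position is [0 / -6 / 6]. Elementwise product with the kernel and sum: 0·-2 + -6·1 + 6·1.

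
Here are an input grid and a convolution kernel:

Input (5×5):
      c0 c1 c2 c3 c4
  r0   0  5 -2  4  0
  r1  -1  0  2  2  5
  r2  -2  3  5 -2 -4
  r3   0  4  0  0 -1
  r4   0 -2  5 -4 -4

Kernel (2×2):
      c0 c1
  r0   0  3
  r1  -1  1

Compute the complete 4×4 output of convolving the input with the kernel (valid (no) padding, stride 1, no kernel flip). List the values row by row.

16 -4 12 3
5 8 -1 13
13 11 -6 -13
10 7 -9 -3

Output[0,0]: The receptive field on the input at this output position is [0 5 / -1 0]. Elementwise product with the kernel and sum: 5·3 + -1·-1 + 0·1.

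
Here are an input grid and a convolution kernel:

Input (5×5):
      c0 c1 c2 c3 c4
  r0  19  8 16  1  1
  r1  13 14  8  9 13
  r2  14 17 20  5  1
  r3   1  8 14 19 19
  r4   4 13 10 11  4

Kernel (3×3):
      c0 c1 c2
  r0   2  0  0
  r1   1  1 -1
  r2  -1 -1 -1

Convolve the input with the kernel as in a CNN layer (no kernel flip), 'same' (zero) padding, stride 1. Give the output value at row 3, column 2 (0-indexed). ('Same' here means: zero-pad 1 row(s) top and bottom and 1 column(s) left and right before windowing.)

3

The receptive field on the zero-padded input at this output position is [17 20 5 / 8 14 19 / 13 10 11]. Elementwise product with the kernel and sum: 17·2 + 8·1 + 14·1 + 19·-1 + 13·-1 + 10·-1 + 11·-1.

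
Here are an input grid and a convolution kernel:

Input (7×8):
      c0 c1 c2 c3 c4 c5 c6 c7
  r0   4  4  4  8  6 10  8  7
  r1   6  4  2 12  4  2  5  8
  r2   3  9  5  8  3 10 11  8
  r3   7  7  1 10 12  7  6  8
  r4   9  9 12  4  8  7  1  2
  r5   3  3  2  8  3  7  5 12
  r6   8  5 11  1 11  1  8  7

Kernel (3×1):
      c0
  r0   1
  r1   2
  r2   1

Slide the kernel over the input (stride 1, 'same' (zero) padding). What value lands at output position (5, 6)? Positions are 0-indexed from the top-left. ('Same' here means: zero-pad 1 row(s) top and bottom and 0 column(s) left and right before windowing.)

The receptive field on the zero-padded input at this output position is [1 / 5 / 8]. Elementwise product with the kernel and sum: 1·1 + 5·2 + 8·1.

19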